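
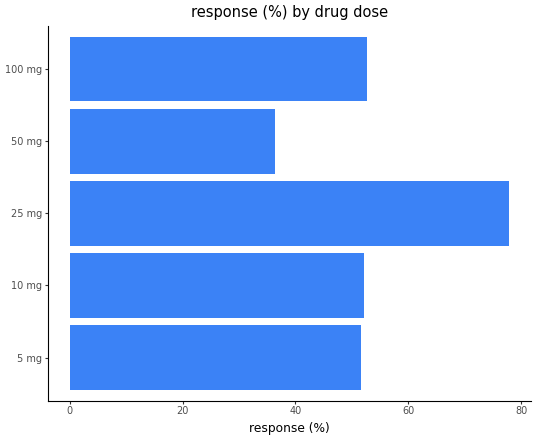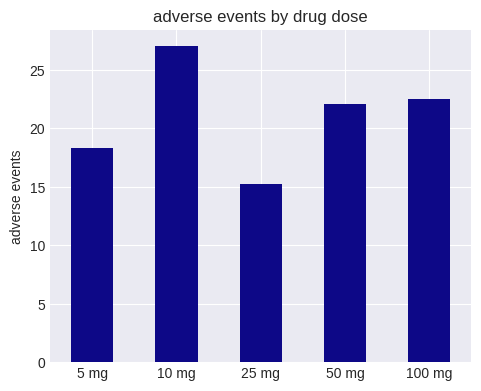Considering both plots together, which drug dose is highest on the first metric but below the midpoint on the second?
25 mg

Chart 2 median adverse events ≈ 20; below-median drug doses: 5 mg, 25 mg. Among those, 25 mg has the highest response (%) (≈ 80).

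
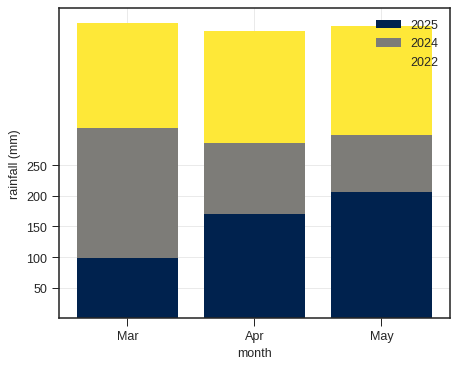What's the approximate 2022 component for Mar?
2022 top ≈ 500, bottom ≈ 300; segment ≈ 200.

≈ 200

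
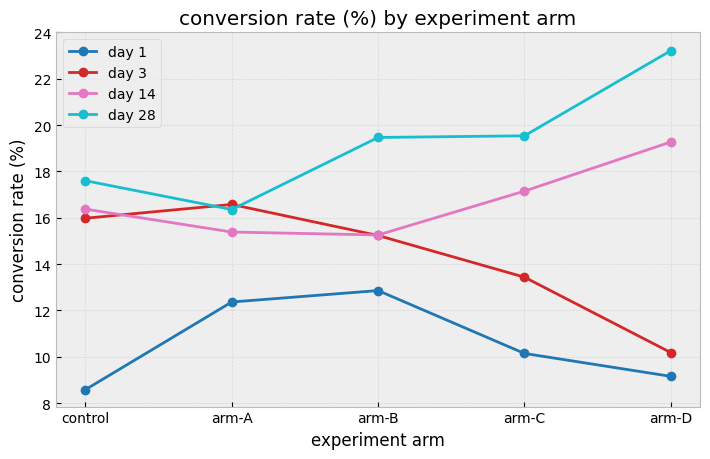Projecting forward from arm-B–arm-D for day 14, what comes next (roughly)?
≈ 22

Last three: 16, 18, 20 → slope ≈ 2/step → next ≈ 22.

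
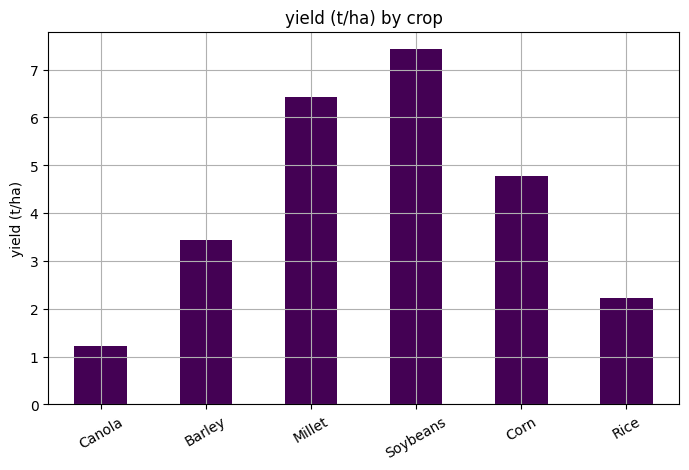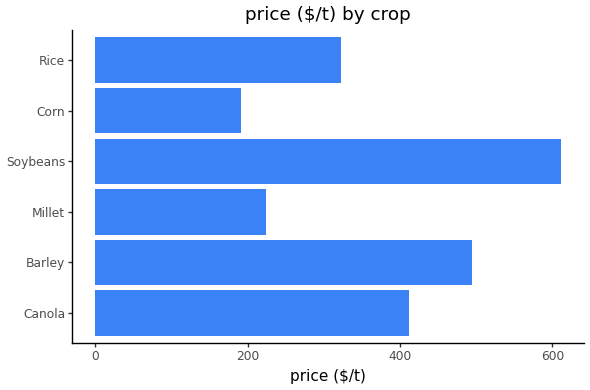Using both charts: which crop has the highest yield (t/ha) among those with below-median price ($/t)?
Chart 2 median price ($/t) ≈ 400; below-median crops: Millet, Corn, Rice. Among those, Millet has the highest yield (t/ha) (≈ 6).

Millet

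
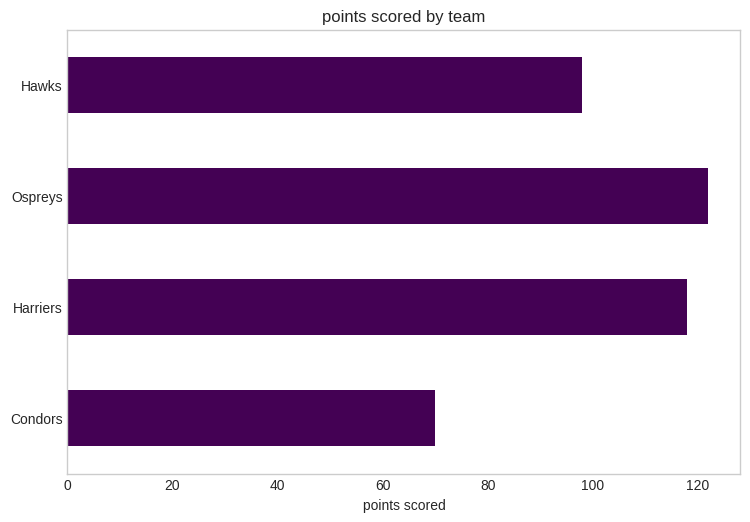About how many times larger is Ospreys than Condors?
Ospreys ≈ 120, Condors ≈ 80; 120/80 ≈ 1.5.

≈ 1.5×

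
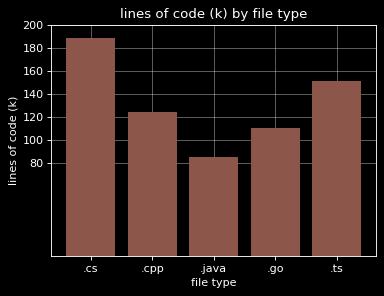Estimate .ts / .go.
≈ 1.33×

.ts ≈ 160, .go ≈ 120; 160/120 ≈ 1.33.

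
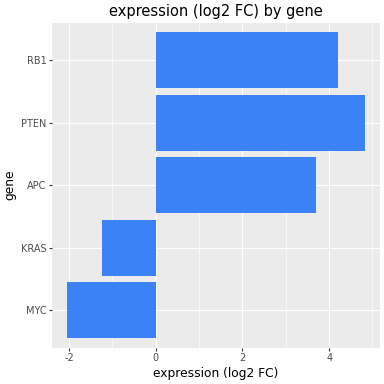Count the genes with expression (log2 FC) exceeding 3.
Above 3: APC, PTEN, RB1.

3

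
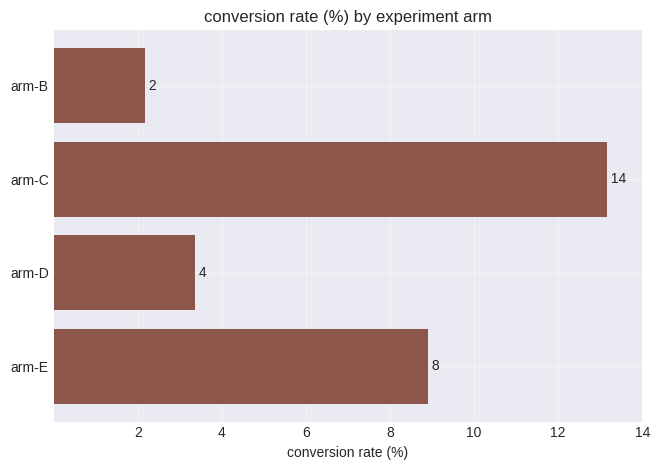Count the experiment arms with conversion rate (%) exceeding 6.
Above 6: arm-C, arm-E.

2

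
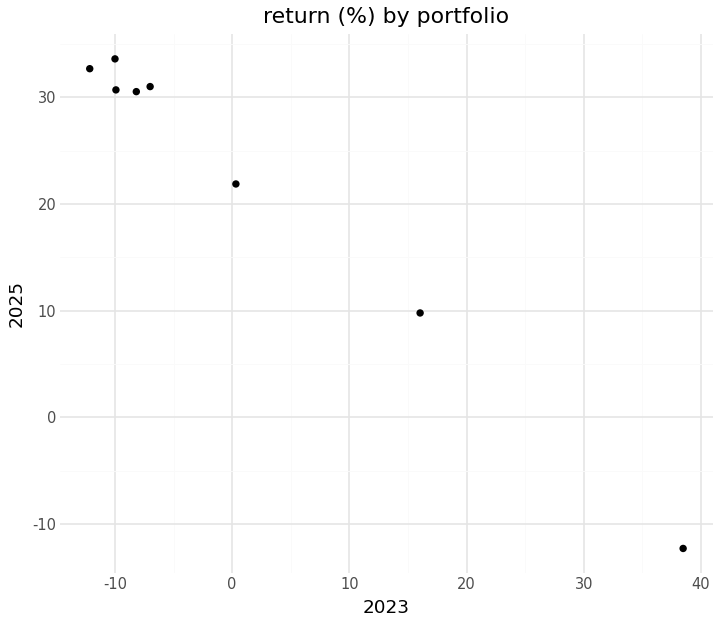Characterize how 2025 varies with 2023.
negative, strong

Points are negatively correlated; strong (|r| ≈ 1.0).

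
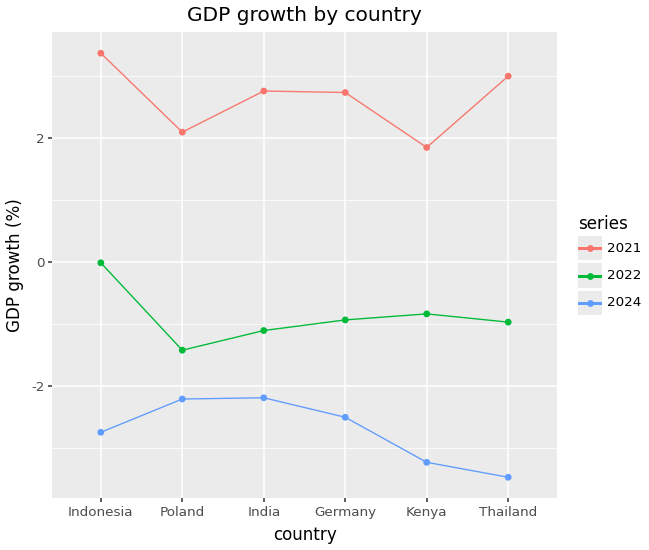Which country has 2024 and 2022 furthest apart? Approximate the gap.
Indonesia, ≈ 3 %

Indonesia: 2024 ≈ -3, 2022 ≈ 0 → gap ≈ 3. Next-largest (Thailand) is only ≈ 2.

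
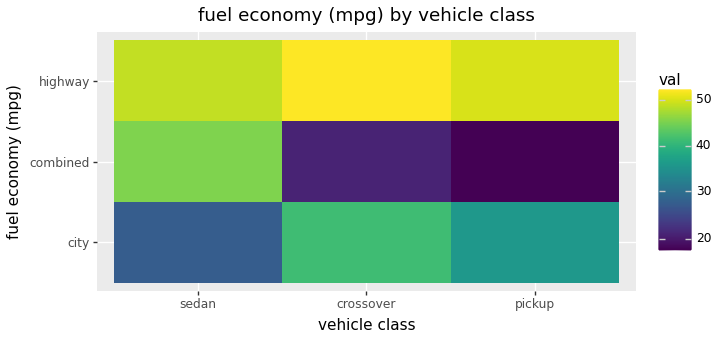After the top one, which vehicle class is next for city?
Top 3 for city: crossover ≈ 40, pickup ≈ 35, sedan ≈ 25.

pickup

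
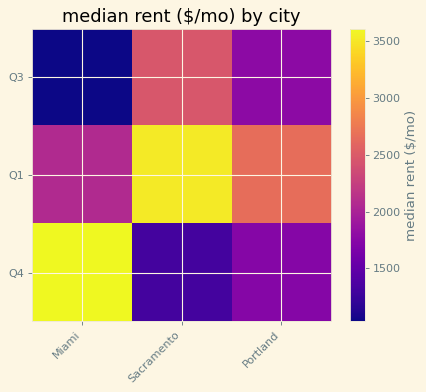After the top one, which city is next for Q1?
Top 3 for Q1: Sacramento ≈ 3500, Portland ≈ 2500, Miami ≈ 2000.

Portland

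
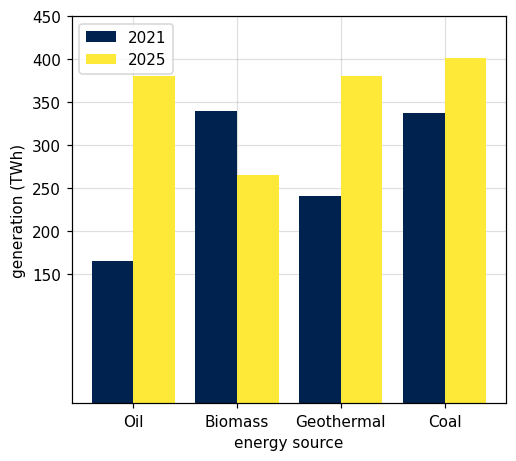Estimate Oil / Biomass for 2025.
Oil ≈ 400, Biomass ≈ 250; 400/250 ≈ 1.6.

≈ 1.6×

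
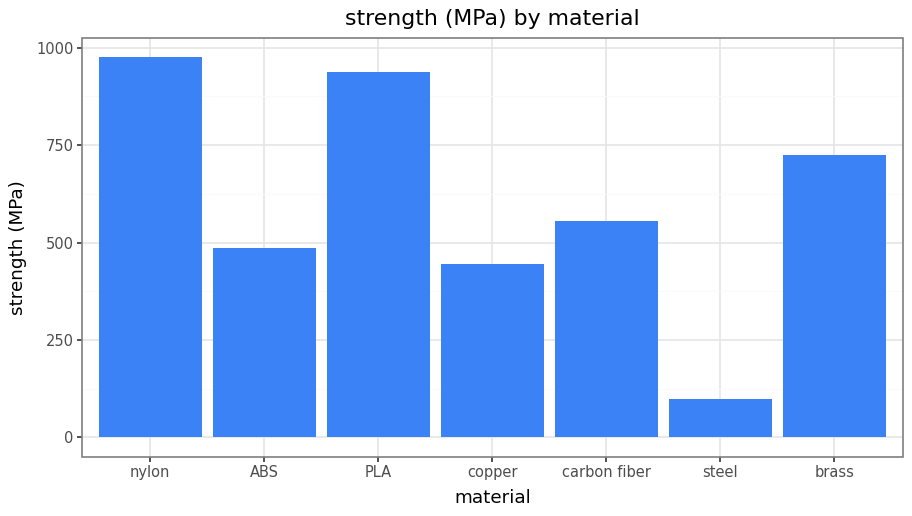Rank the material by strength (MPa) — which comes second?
Top 3: nylon ≈ 1000, PLA ≈ 900, brass ≈ 700.

PLA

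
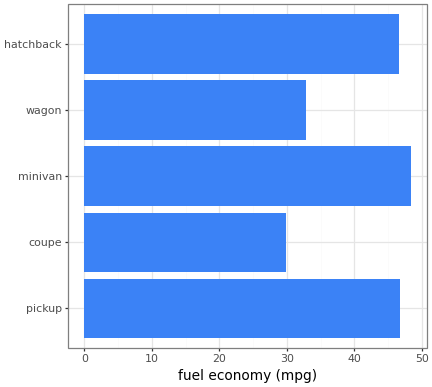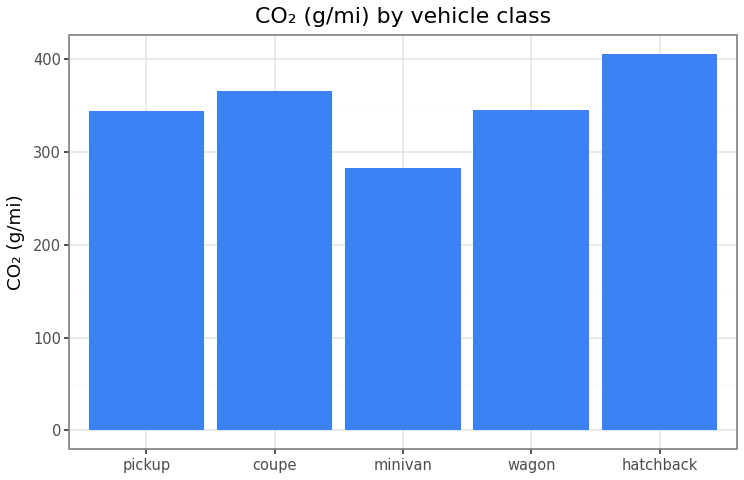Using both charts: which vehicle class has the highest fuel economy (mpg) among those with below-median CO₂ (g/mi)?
minivan

Chart 2 median CO₂ (g/mi) ≈ 350; below-median vehicle classes: pickup, minivan. Among those, minivan has the highest fuel economy (mpg) (≈ 50).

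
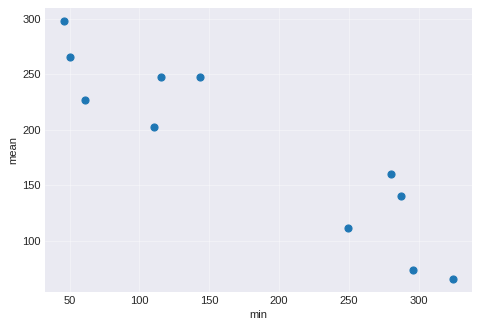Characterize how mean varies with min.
Points are negatively correlated; strong (|r| ≈ 0.9).

negative, strong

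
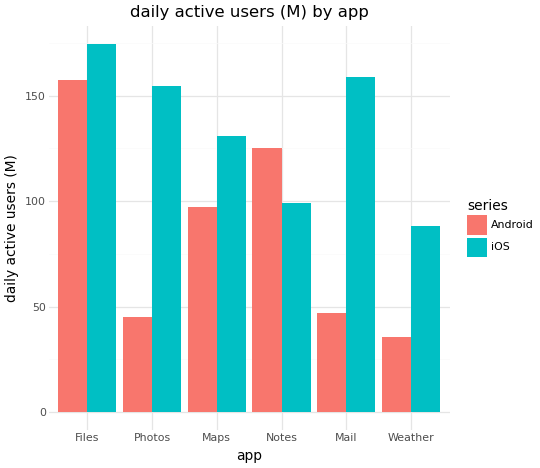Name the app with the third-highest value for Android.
Top 4 for Android: Files ≈ 160, Notes ≈ 120, Maps ≈ 100, Mail ≈ 40.

Maps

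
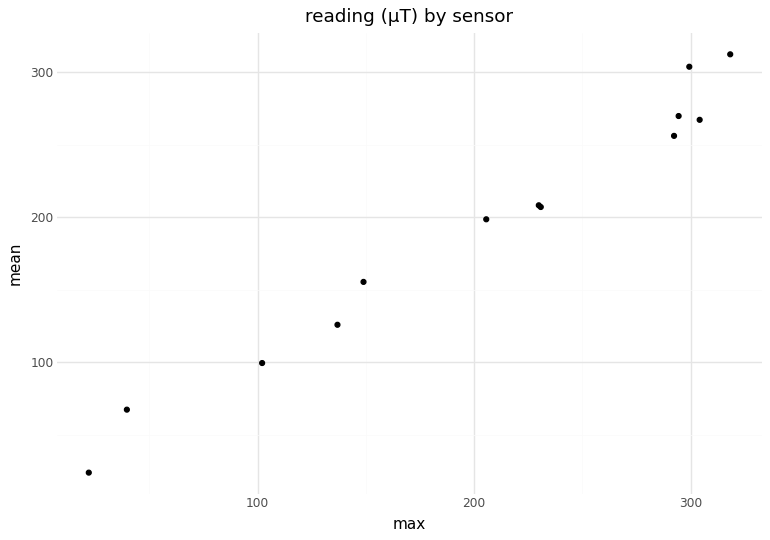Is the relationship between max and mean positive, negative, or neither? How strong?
Points are positively correlated; strong (|r| ≈ 1.0).

positive, strong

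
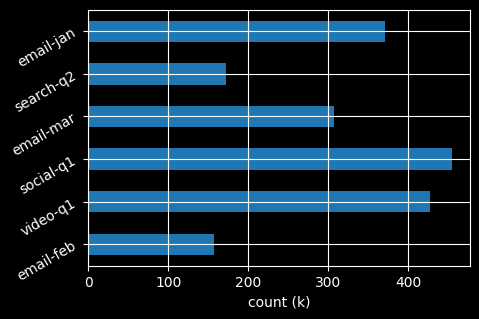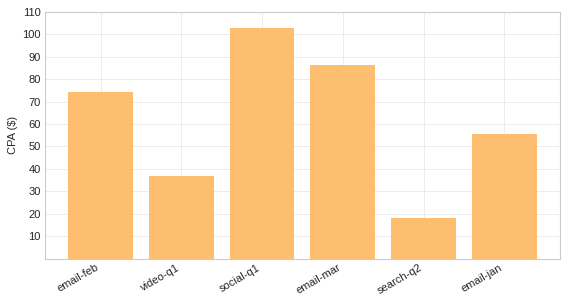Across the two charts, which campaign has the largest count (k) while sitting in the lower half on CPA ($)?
video-q1

Chart 2 median CPA ($) ≈ 60; below-median campaigns: video-q1, search-q2, email-jan. Among those, video-q1 has the highest count (k) (≈ 450).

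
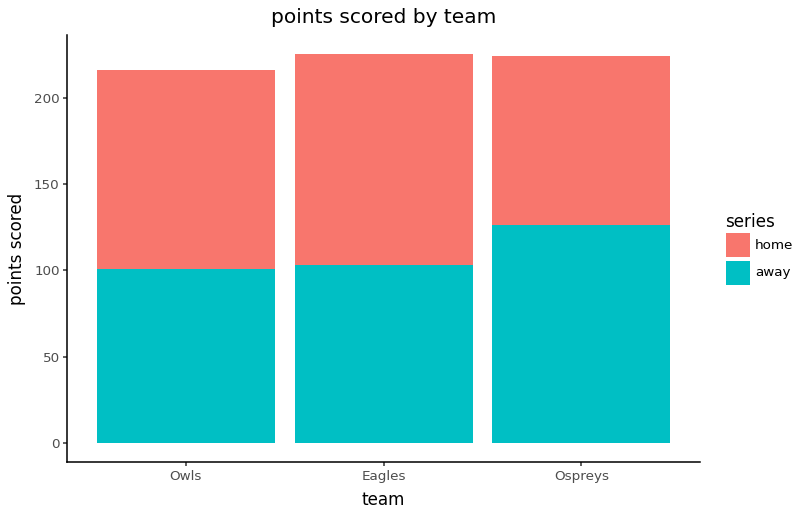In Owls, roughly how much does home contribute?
home top ≈ 220, bottom ≈ 100; segment ≈ 120.

≈ 120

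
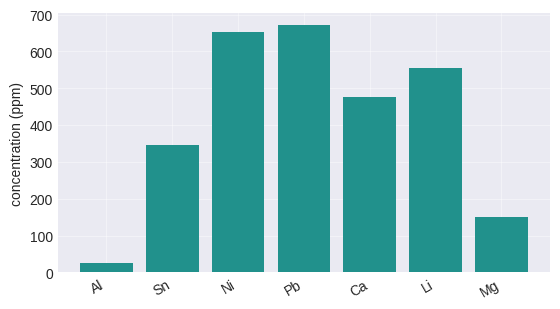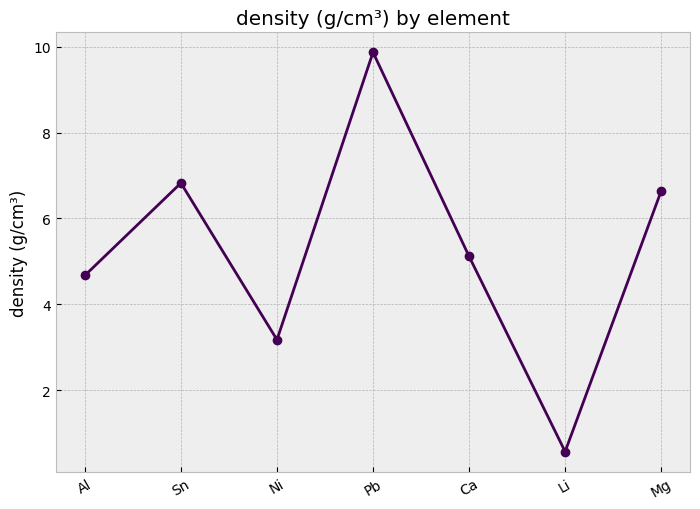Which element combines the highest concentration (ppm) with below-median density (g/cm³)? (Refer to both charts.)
Chart 2 median density (g/cm³) ≈ 5; below-median elements: Al, Ni, Li. Among those, Ni has the highest concentration (ppm) (≈ 700).

Ni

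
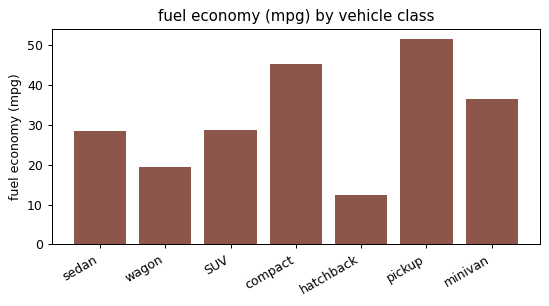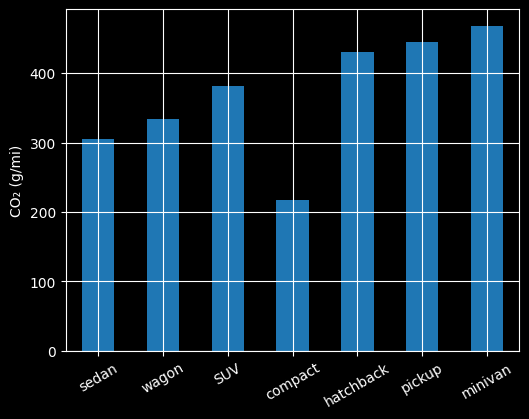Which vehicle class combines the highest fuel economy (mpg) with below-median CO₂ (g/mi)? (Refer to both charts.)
Chart 2 median CO₂ (g/mi) ≈ 400; below-median vehicle classes: sedan, wagon, compact. Among those, compact has the highest fuel economy (mpg) (≈ 45).

compact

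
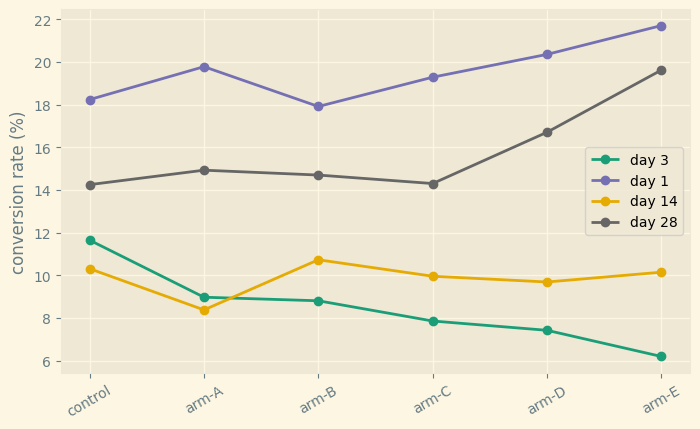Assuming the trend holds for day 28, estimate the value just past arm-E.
≈ 23

Last three: 14, 16, 20 → slope ≈ 3/step → next ≈ 23.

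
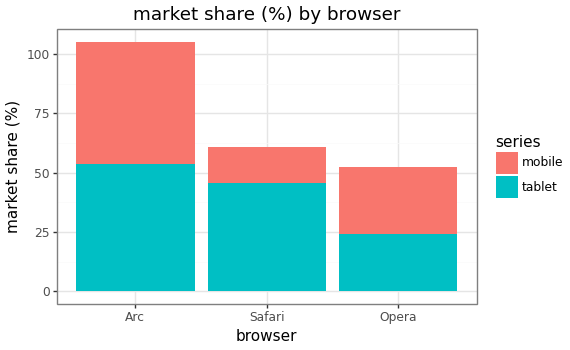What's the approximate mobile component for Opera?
mobile top ≈ 50, bottom ≈ 20; segment ≈ 30.

≈ 30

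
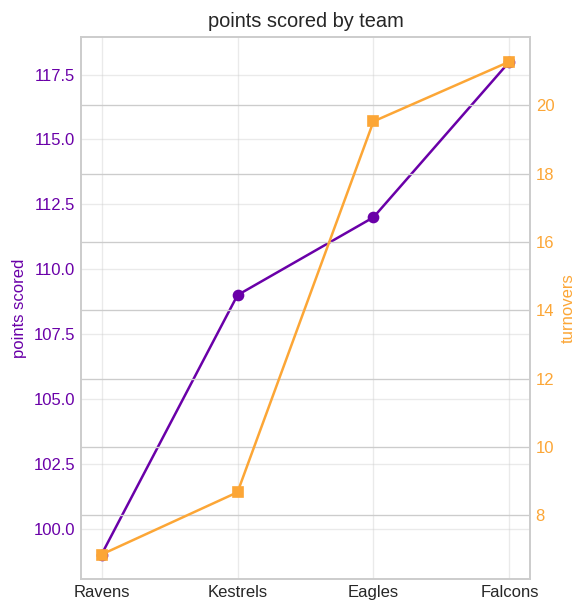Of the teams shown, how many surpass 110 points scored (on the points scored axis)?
Above 110: Eagles, Falcons.

2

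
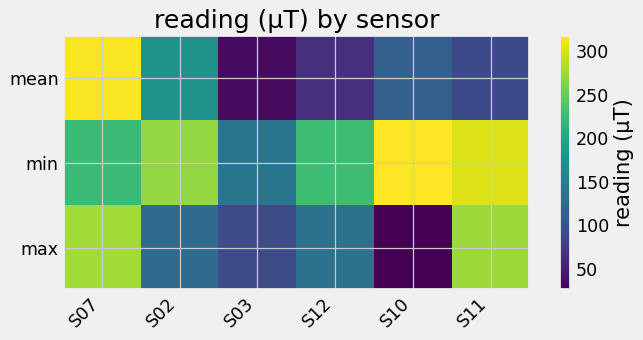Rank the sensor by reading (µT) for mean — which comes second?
S02

Top 3 for mean: S07 ≈ 325, S02 ≈ 175, S10 ≈ 125.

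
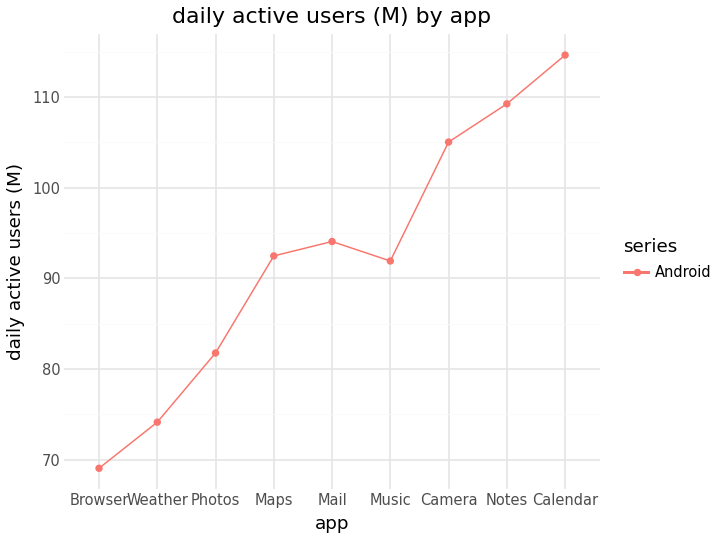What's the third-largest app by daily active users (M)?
Top 4: Calendar ≈ 115, Notes ≈ 110, Camera ≈ 105, Mail ≈ 95.

Camera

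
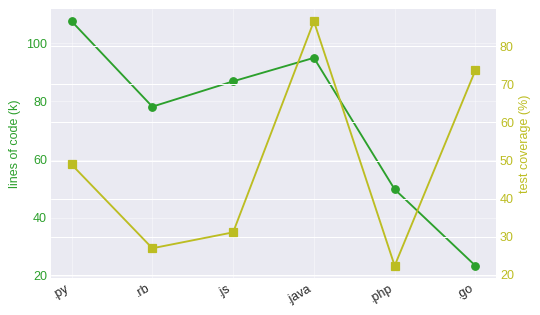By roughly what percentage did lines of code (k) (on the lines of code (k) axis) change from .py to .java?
≈ -9.1%

.py ≈ 110, .java ≈ 100; (100 − 110) / 110 ≈ -9.1%.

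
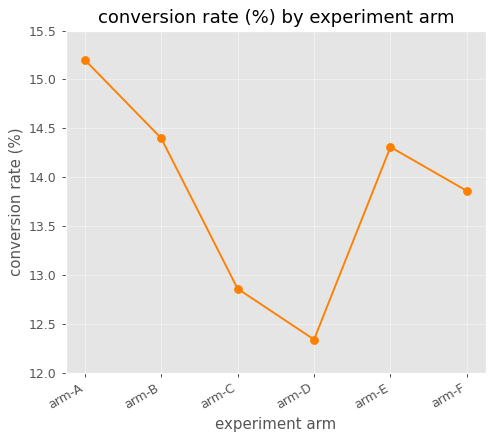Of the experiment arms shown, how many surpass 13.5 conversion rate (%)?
4

Above 13.5: arm-A, arm-B, arm-E, arm-F.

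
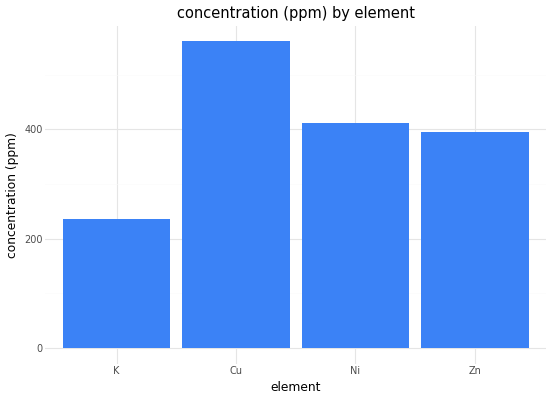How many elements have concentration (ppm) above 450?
1

Above 450: Cu.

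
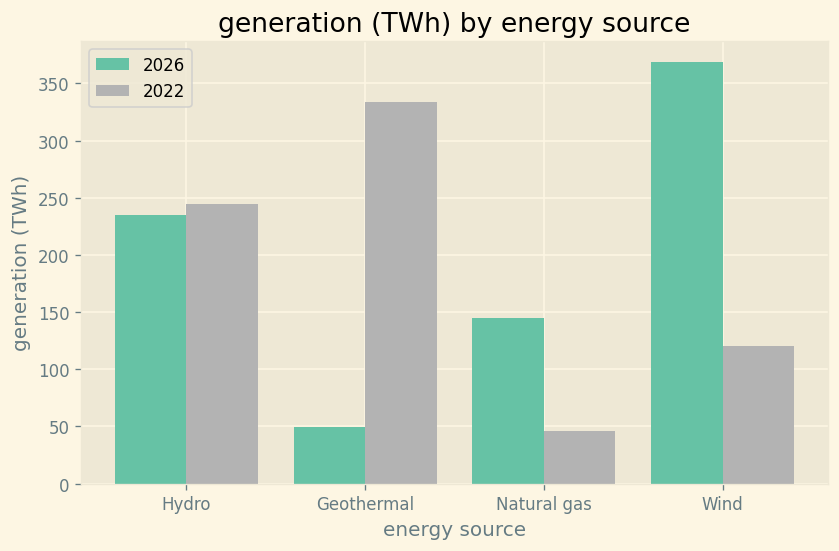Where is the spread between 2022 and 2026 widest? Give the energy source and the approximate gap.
Geothermal: 2022 ≈ 350, 2026 ≈ 50 → gap ≈ 300. Next-largest (Wind) is only ≈ 250.

Geothermal, ≈ 300 TWh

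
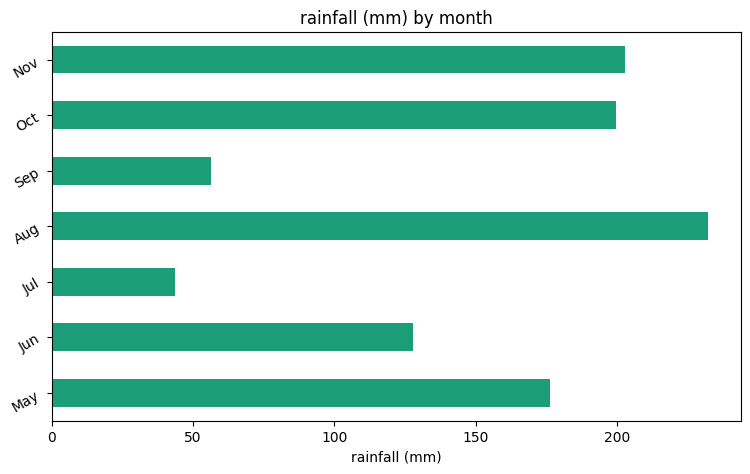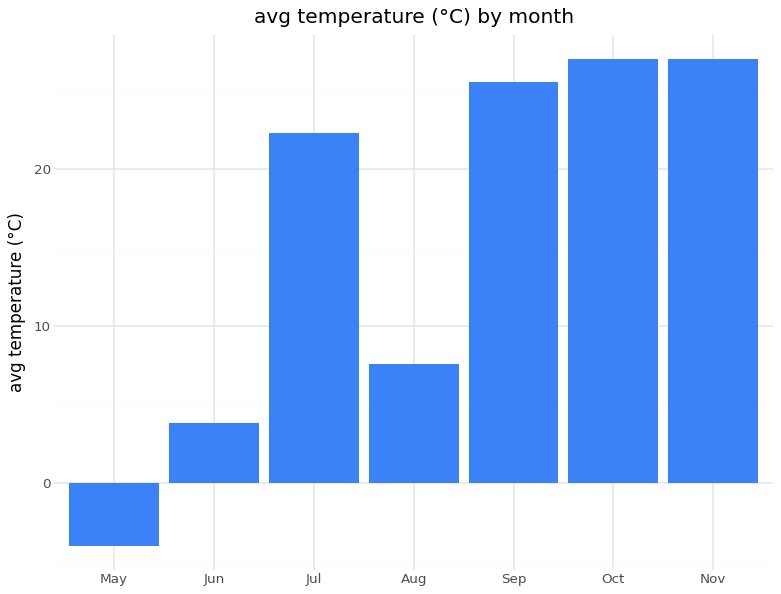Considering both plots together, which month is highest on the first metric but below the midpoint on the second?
Chart 2 median avg temperature (°C) ≈ 20; below-median months: May, Jun, Aug. Among those, Aug has the highest rainfall (mm) (≈ 225).

Aug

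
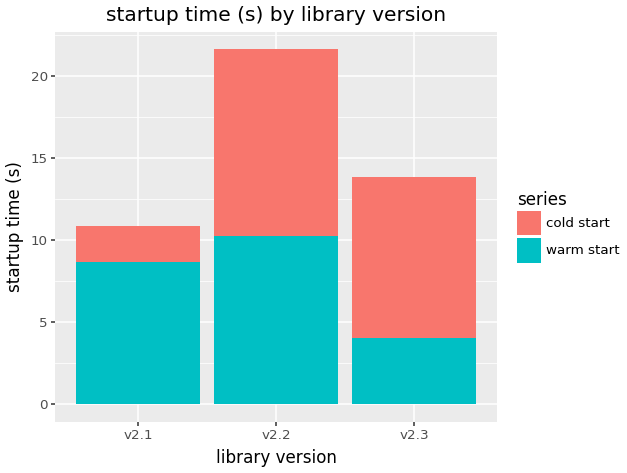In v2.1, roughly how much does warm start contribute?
≈ 8

warm start top ≈ 8, bottom ≈ 0; segment ≈ 8.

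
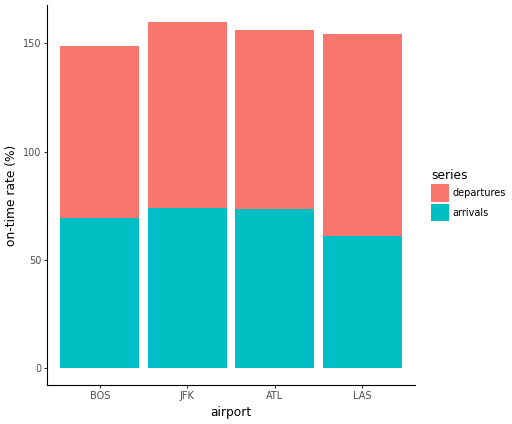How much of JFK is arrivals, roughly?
≈ 80

arrivals top ≈ 80, bottom ≈ 0; segment ≈ 80.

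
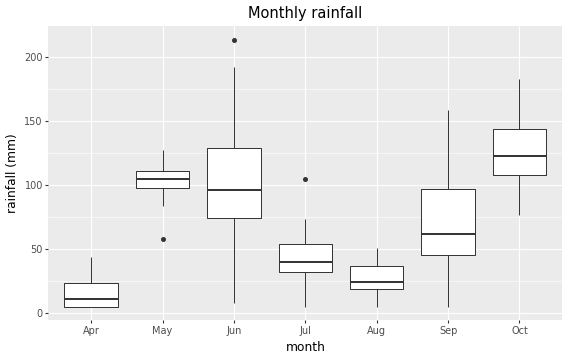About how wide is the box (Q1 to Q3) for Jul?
≈ 20

Q3 ≈ 50, Q1 ≈ 30; IQR ≈ 20.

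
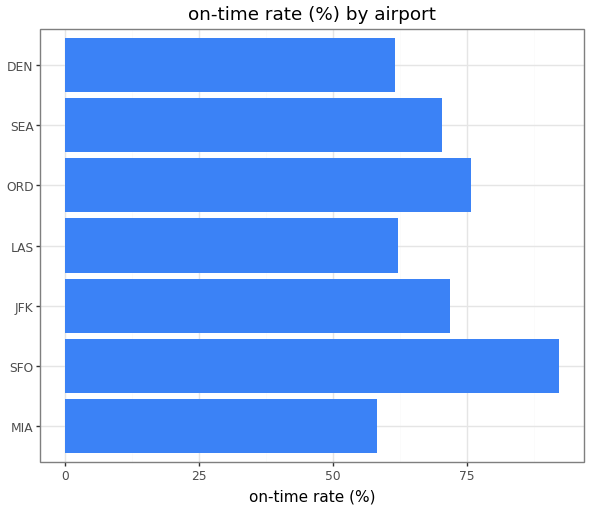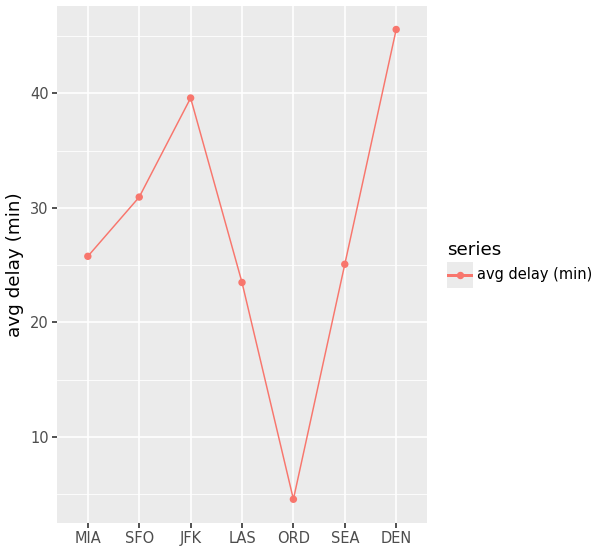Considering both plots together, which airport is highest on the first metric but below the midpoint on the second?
ORD

Chart 2 median avg delay (min) ≈ 25; below-median airports: LAS, ORD, SEA. Among those, ORD has the highest on-time rate (%) (≈ 80).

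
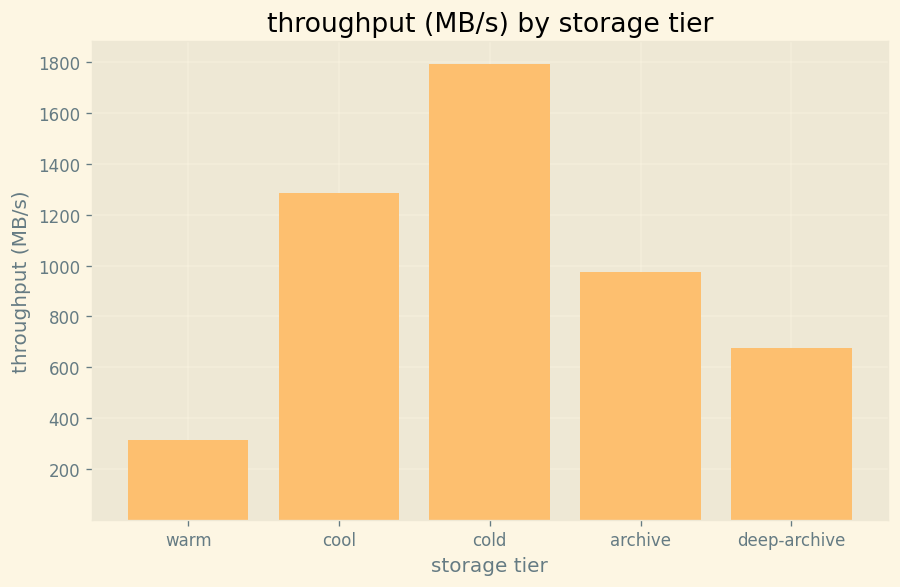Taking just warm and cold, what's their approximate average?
(400 + 1800) / 2 ≈ 1100.

≈ 1100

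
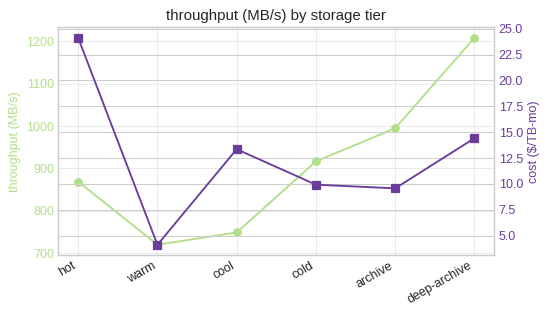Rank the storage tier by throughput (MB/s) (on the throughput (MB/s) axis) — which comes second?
archive

Top 3 (on the throughput (MB/s) axis): deep-archive ≈ 1200, archive ≈ 1000, cold ≈ 900.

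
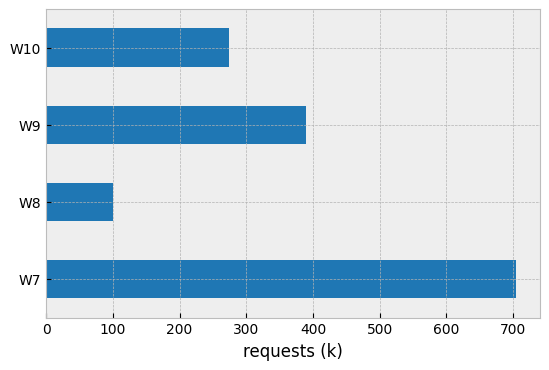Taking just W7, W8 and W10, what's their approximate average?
(700 + 100 + 300) / 3 ≈ 367.

≈ 367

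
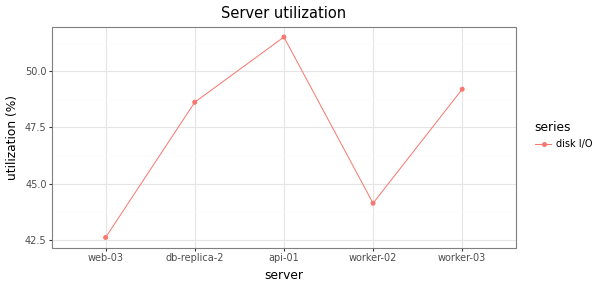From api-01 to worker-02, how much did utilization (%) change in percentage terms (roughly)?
api-01 ≈ 52, worker-02 ≈ 44; (44 − 52) / 52 ≈ -15.4%.

≈ -15.4%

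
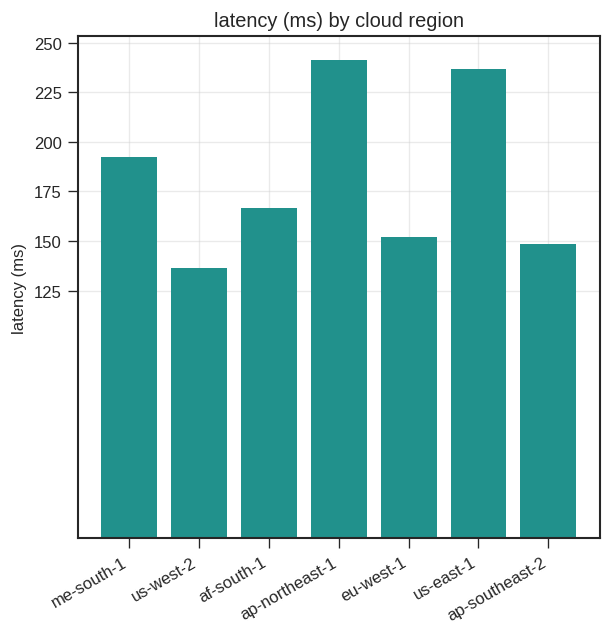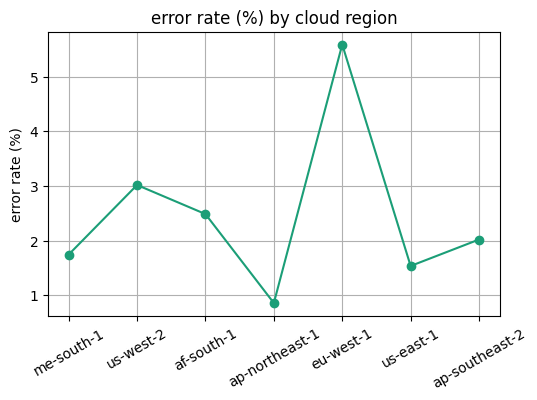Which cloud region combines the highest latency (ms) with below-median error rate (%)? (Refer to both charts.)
ap-northeast-1

Chart 2 median error rate (%) ≈ 2; below-median cloud regions: me-south-1, ap-northeast-1, us-east-1. Among those, ap-northeast-1 has the highest latency (ms) (≈ 250).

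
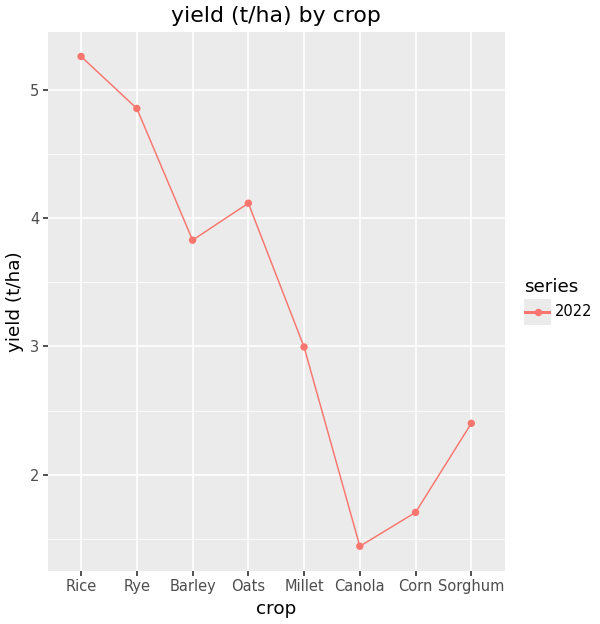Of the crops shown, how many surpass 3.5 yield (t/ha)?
4

Above 3.5: Rice, Rye, Barley, Oats.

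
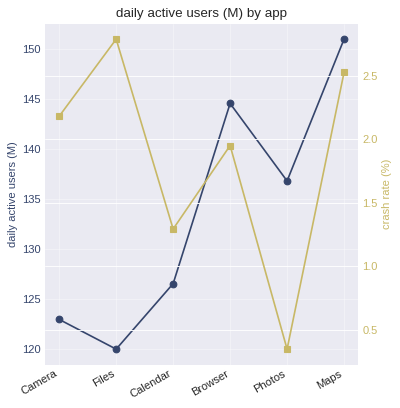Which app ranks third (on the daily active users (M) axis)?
Top 4 (on the daily active users (M) axis): Maps ≈ 150, Browser ≈ 145, Photos ≈ 135, Calendar ≈ 125.

Photos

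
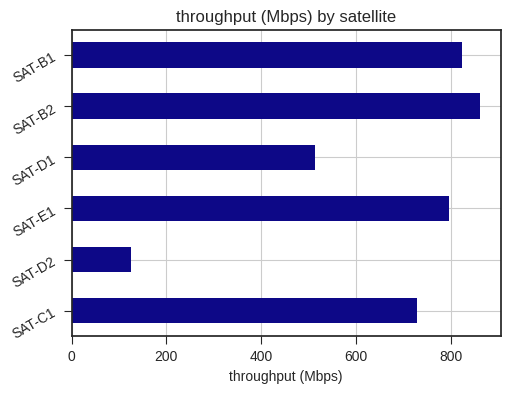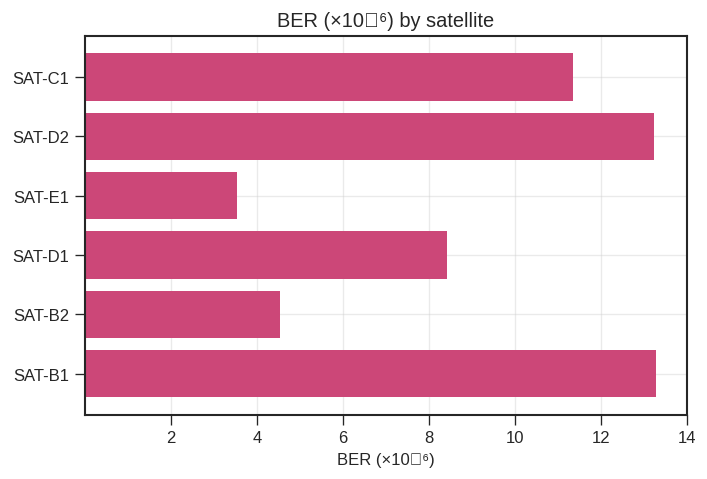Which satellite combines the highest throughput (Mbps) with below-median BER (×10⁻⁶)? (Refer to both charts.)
Chart 2 median BER (×10⁻⁶) ≈ 10; below-median satellites: SAT-E1, SAT-D1, SAT-B2. Among those, SAT-B2 has the highest throughput (Mbps) (≈ 900).

SAT-B2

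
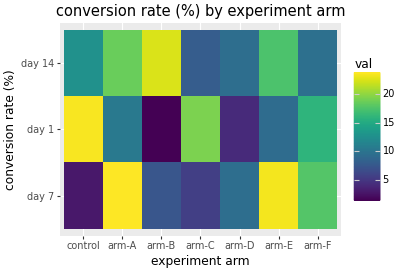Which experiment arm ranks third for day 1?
Top 4 for day 1: control ≈ 24, arm-C ≈ 20, arm-F ≈ 16, arm-A ≈ 10.

arm-F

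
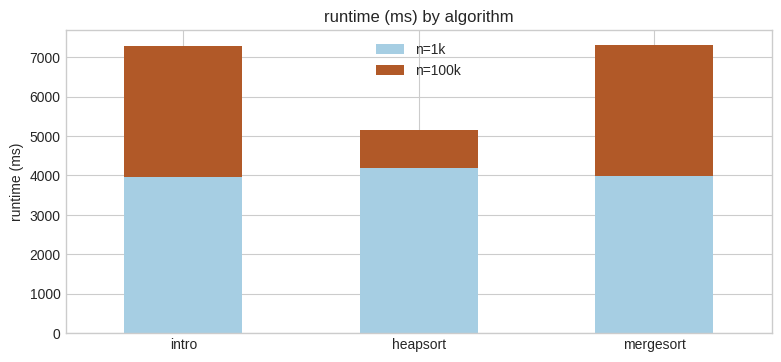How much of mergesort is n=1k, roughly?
n=1k top ≈ 4000, bottom ≈ 0; segment ≈ 4000.

≈ 4000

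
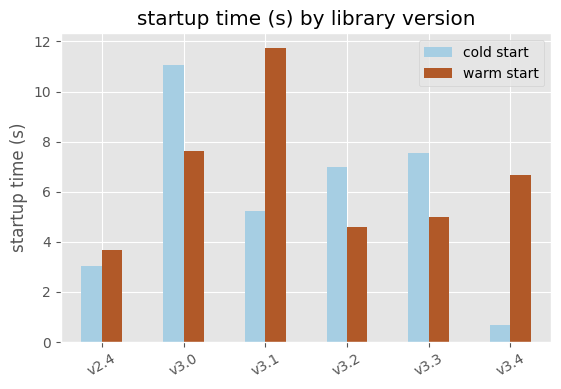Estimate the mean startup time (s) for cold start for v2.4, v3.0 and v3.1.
≈ 6

(3 + 11 + 5) / 3 ≈ 6.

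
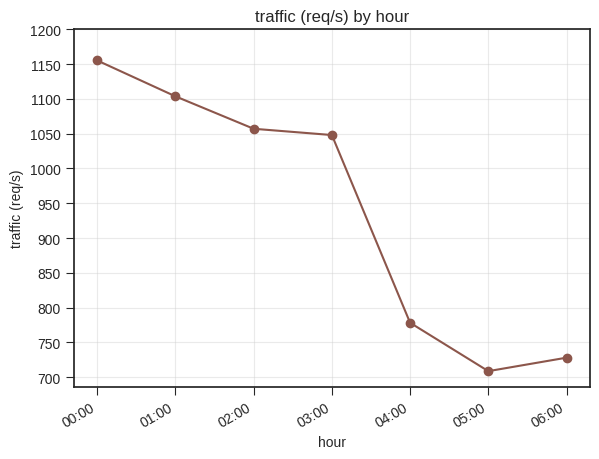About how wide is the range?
Max 00:00 ≈ 1150, min 05:00 ≈ 700; range ≈ 450.

≈ 450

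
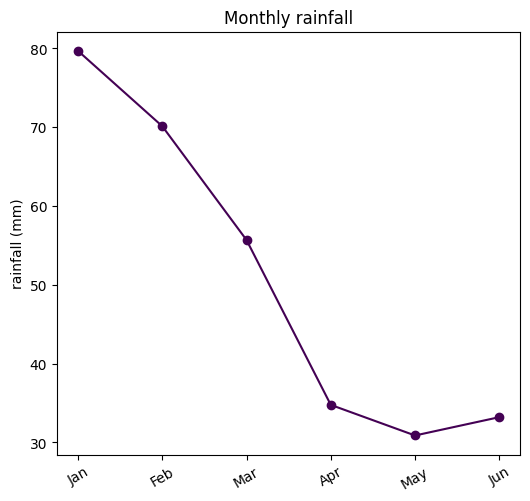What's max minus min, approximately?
Max Jan ≈ 80, min May ≈ 30; range ≈ 50.

≈ 50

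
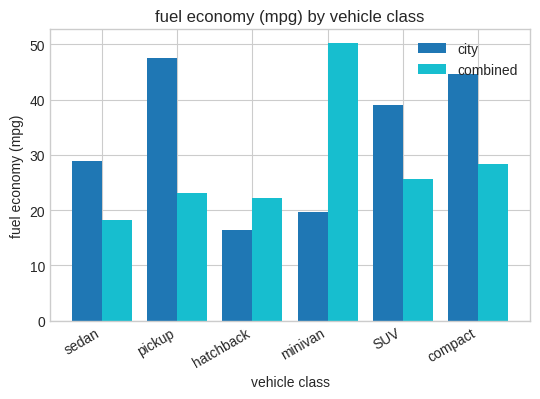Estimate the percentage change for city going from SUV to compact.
SUV ≈ 40, compact ≈ 45; (45 − 40) / 40 ≈ +12.5%.

≈ +12.5%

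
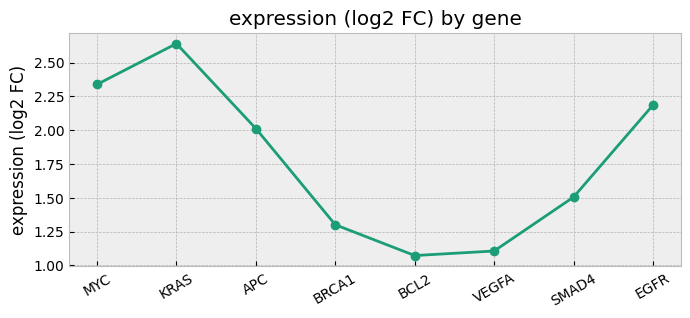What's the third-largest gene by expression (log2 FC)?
Top 4: KRAS ≈ 2.6, MYC ≈ 2.4, EGFR ≈ 2.2, APC ≈ 2.0.

EGFR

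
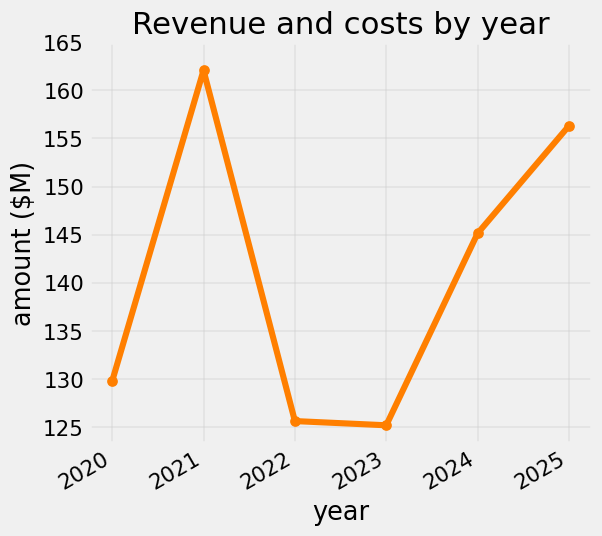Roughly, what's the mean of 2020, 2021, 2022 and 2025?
(130 + 160 + 125 + 155) / 4 ≈ 142.

≈ 142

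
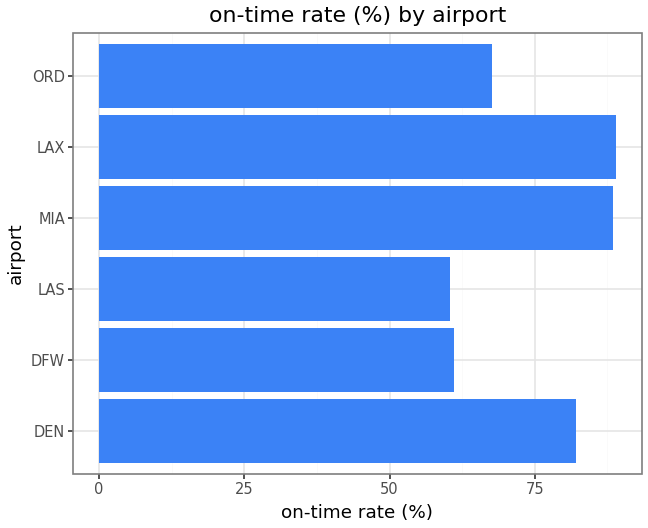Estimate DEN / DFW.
DEN ≈ 80, DFW ≈ 60; 80/60 ≈ 1.33.

≈ 1.33×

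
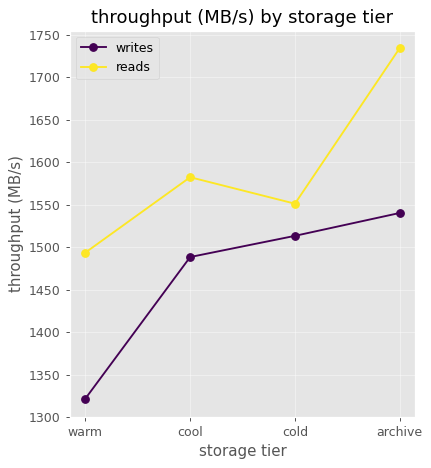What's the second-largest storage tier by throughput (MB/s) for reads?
Top 3 for reads: archive ≈ 1750, cool ≈ 1600, cold ≈ 1550.

cool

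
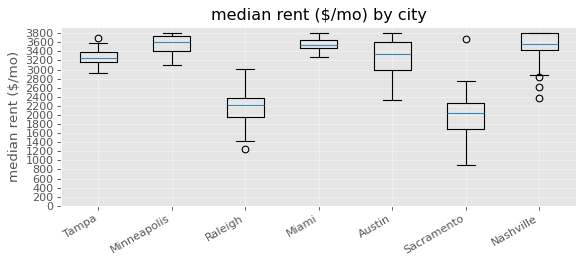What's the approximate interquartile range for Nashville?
Q3 ≈ 3800, Q1 ≈ 3400; IQR ≈ 400.

≈ 400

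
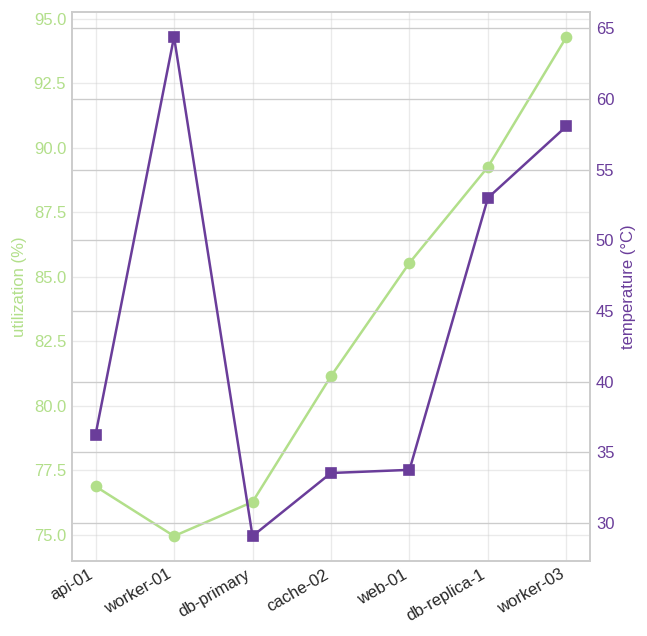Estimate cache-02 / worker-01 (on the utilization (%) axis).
≈ 1.11×

cache-02 ≈ 82, worker-01 ≈ 74; 82/74 ≈ 1.11.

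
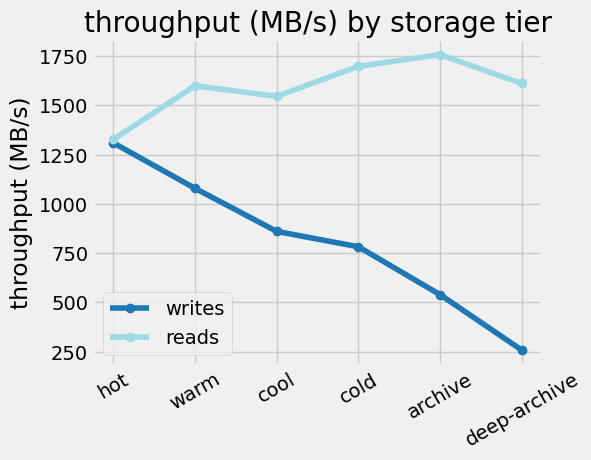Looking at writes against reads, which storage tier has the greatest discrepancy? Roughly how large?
deep-archive: writes ≈ 200, reads ≈ 1600 → gap ≈ 1400. Next-largest (archive) is only ≈ 1200.

deep-archive, ≈ 1400 MB/s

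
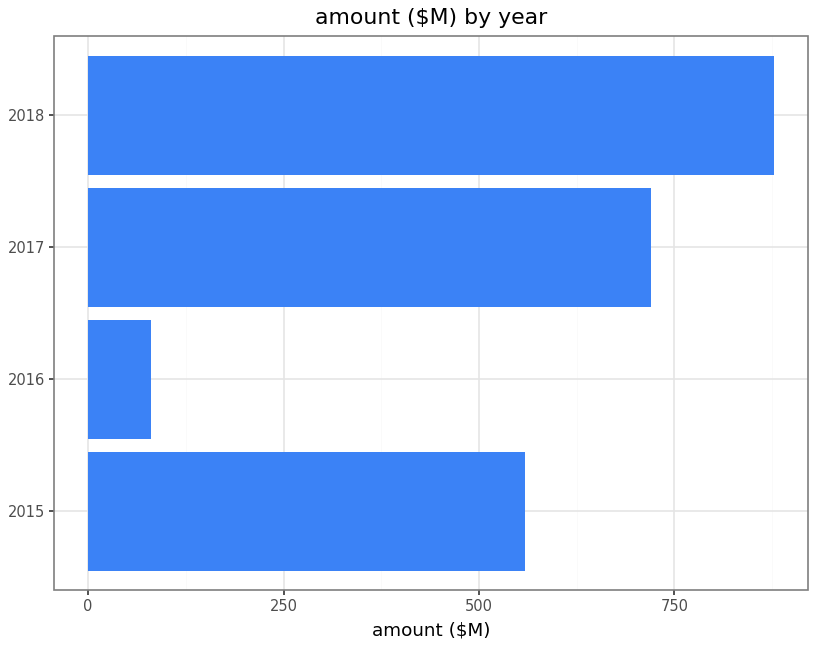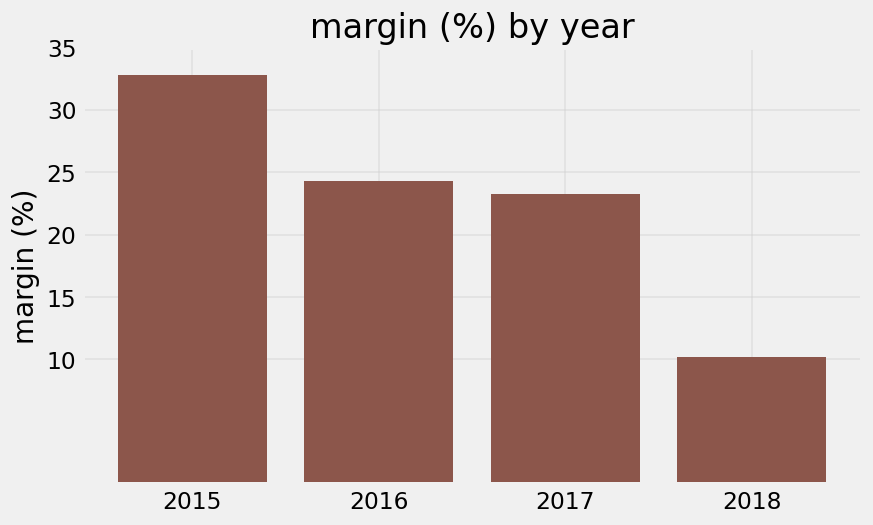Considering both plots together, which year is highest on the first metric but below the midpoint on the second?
2018

Chart 2 median margin (%) ≈ 25; below-median years: 2017, 2018. Among those, 2018 has the highest amount ($M) (≈ 900).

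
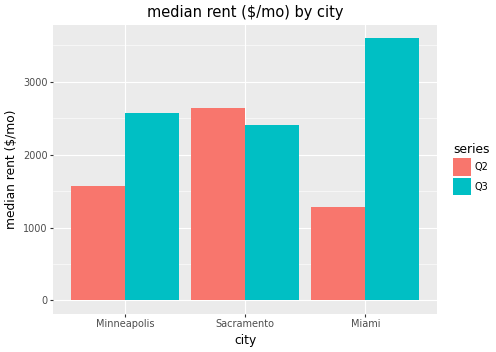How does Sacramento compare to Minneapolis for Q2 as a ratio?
≈ 1.67×

Sacramento ≈ 2500, Minneapolis ≈ 1500; 2500/1500 ≈ 1.67.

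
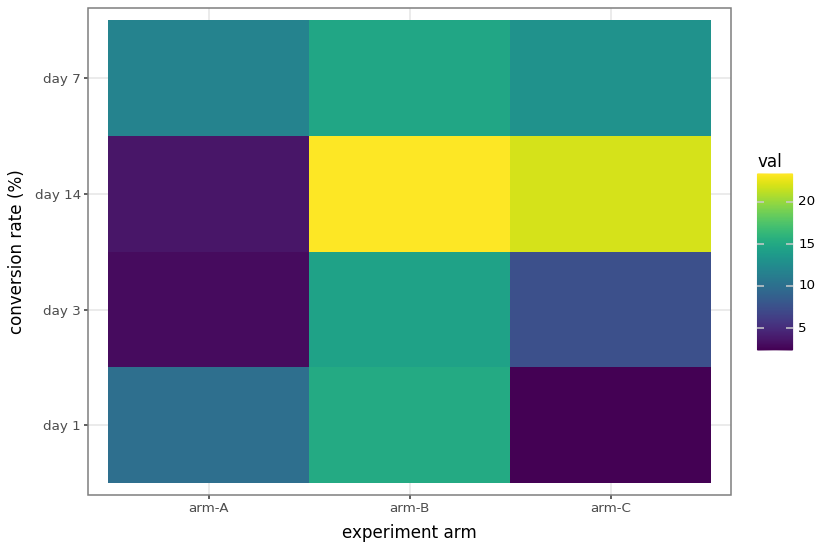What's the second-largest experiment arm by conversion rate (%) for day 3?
arm-C

Top 3 for day 3: arm-B ≈ 14, arm-C ≈ 8, arm-A ≈ 2.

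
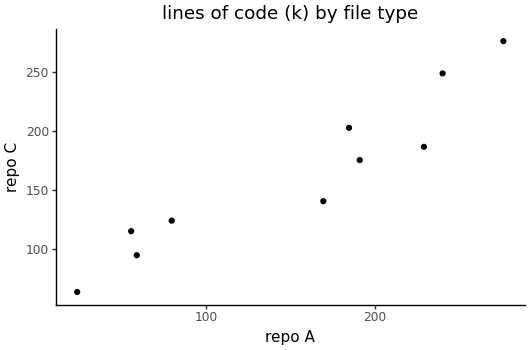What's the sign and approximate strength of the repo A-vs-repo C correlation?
Points are positively correlated; strong (|r| ≈ 0.9).

positive, strong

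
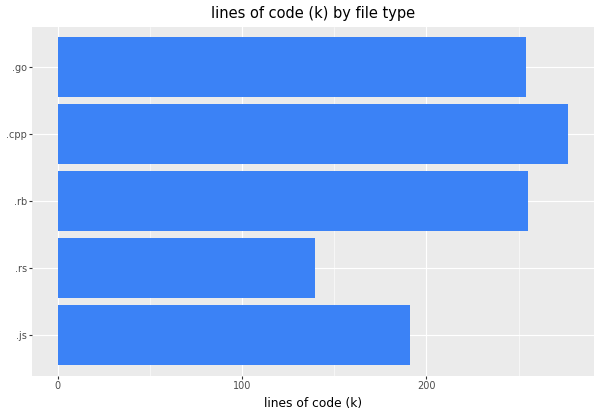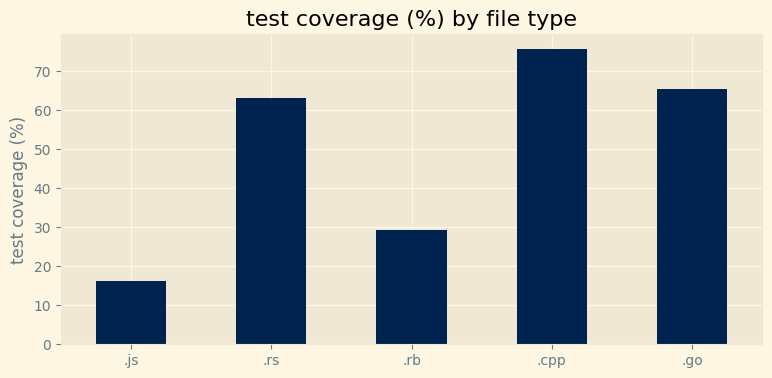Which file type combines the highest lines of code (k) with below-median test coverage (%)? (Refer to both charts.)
Chart 2 median test coverage (%) ≈ 60; below-median file types: .js, .rb. Among those, .rb has the highest lines of code (k) (≈ 250).

.rb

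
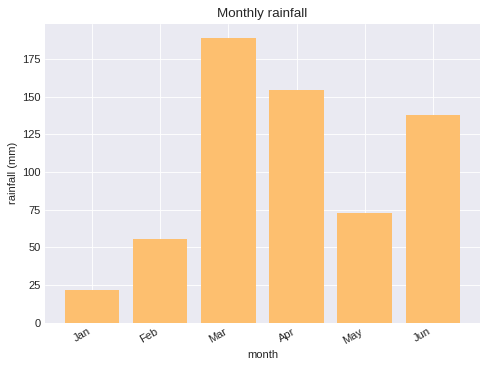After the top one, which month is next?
Apr

Top 3: Mar ≈ 180, Apr ≈ 160, Jun ≈ 140.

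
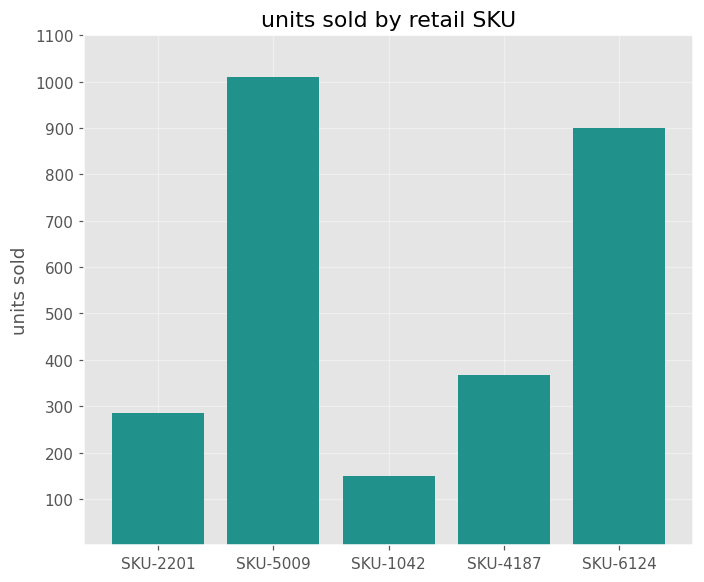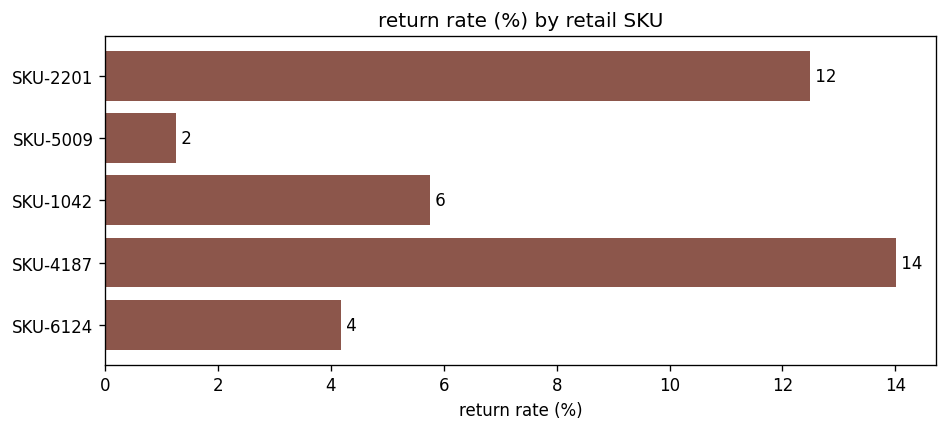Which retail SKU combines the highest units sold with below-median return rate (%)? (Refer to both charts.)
Chart 2 median return rate (%) ≈ 6; below-median retail SKUs: SKU-5009, SKU-6124. Among those, SKU-5009 has the highest units sold (≈ 1000).

SKU-5009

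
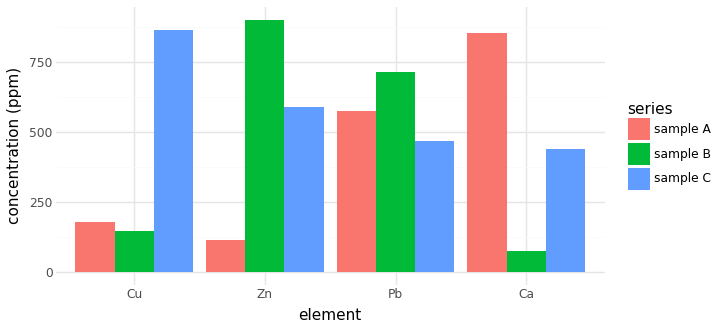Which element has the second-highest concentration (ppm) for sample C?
Top 3 for sample C: Cu ≈ 900, Zn ≈ 600, Pb ≈ 500.

Zn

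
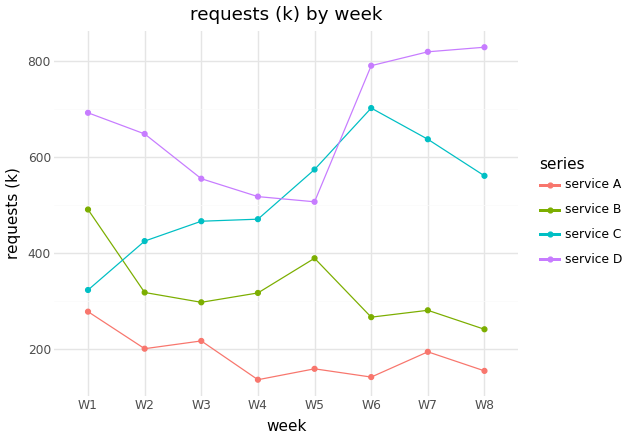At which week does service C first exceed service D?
W5

W4: service C ≈ 500 vs service D ≈ 500 (not yet); W5: service C ≈ 600 vs service D ≈ 500 (first crossover).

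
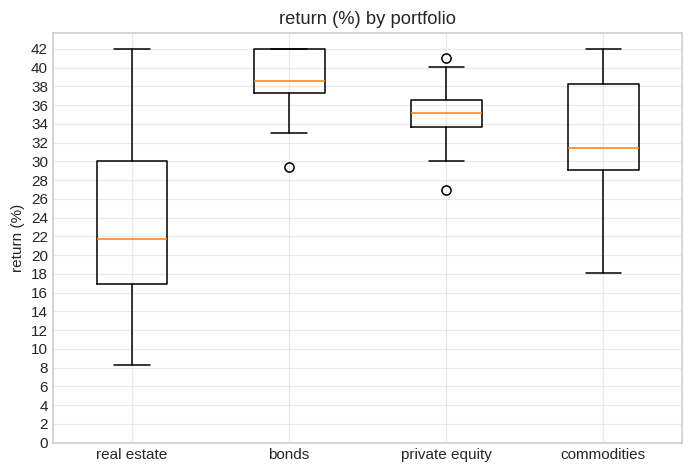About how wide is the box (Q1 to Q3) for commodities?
Q3 ≈ 38, Q1 ≈ 30; IQR ≈ 8.

≈ 8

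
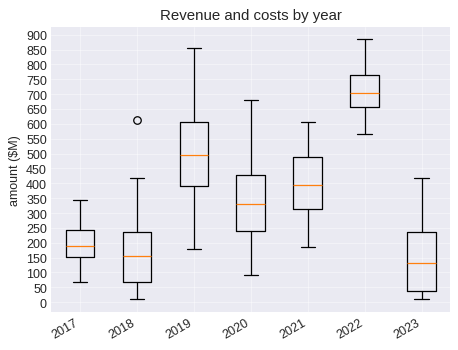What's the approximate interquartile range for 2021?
≈ 200

Q3 ≈ 500, Q1 ≈ 300; IQR ≈ 200.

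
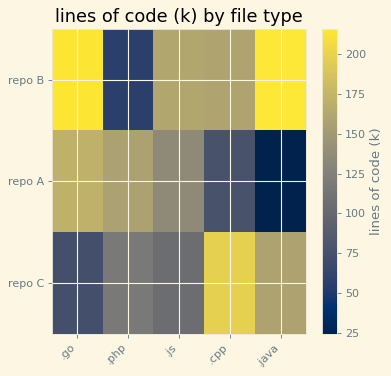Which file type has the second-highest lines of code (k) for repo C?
Top 3 for repo C: .cpp ≈ 200, .java ≈ 160, .php ≈ 120.

.java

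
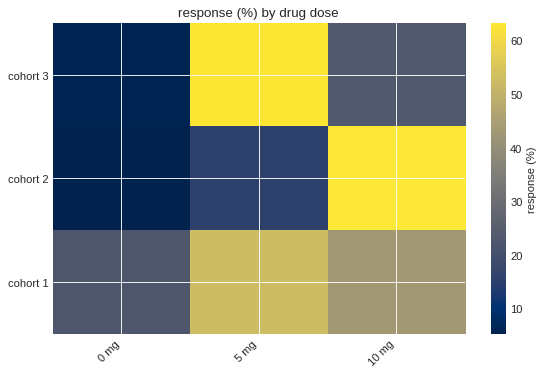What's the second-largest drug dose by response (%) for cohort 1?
10 mg

Top 3 for cohort 1: 5 mg ≈ 55, 10 mg ≈ 45, 0 mg ≈ 25.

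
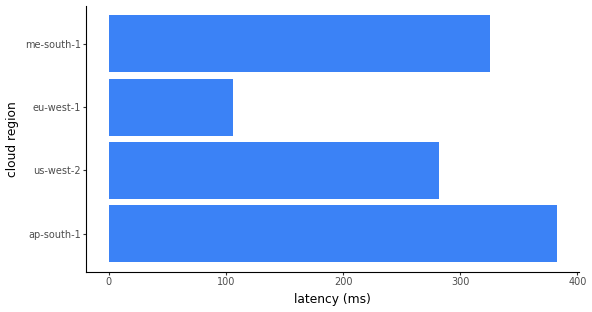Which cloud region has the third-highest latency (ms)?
us-west-2

Top 4: ap-south-1 ≈ 400, me-south-1 ≈ 350, us-west-2 ≈ 300, eu-west-1 ≈ 100.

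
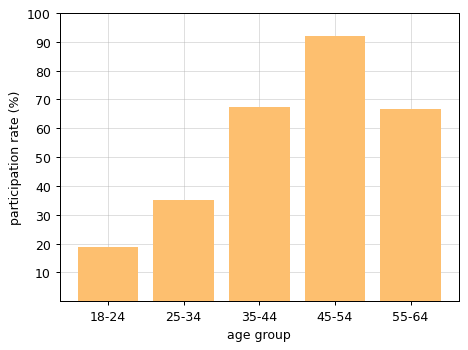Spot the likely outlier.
18-24 ≈ 20; the rest sit between ≈ 40 and ≈ 90.

18-24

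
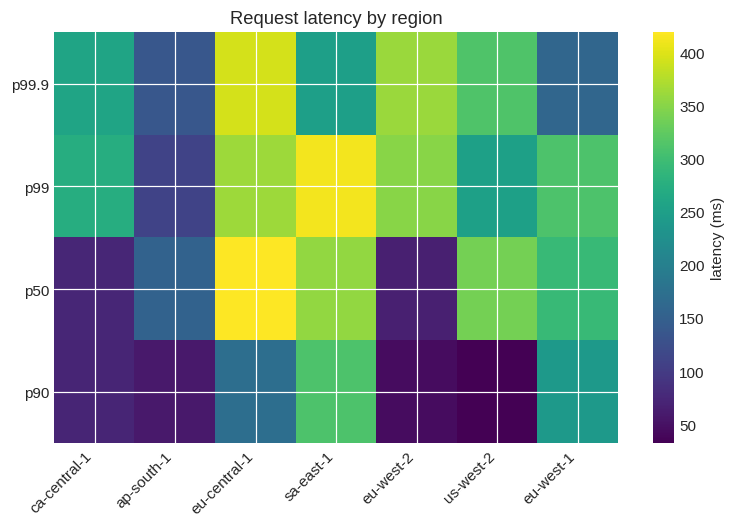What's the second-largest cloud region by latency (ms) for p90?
eu-west-1

Top 3 for p90: sa-east-1 ≈ 300, eu-west-1 ≈ 250, eu-central-1 ≈ 150.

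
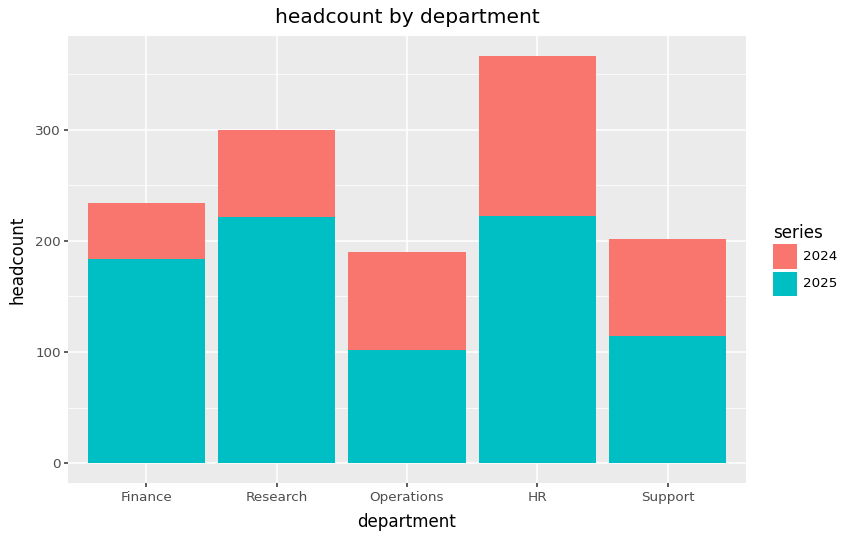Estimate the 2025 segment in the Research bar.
≈ 200

2025 top ≈ 200, bottom ≈ 0; segment ≈ 200.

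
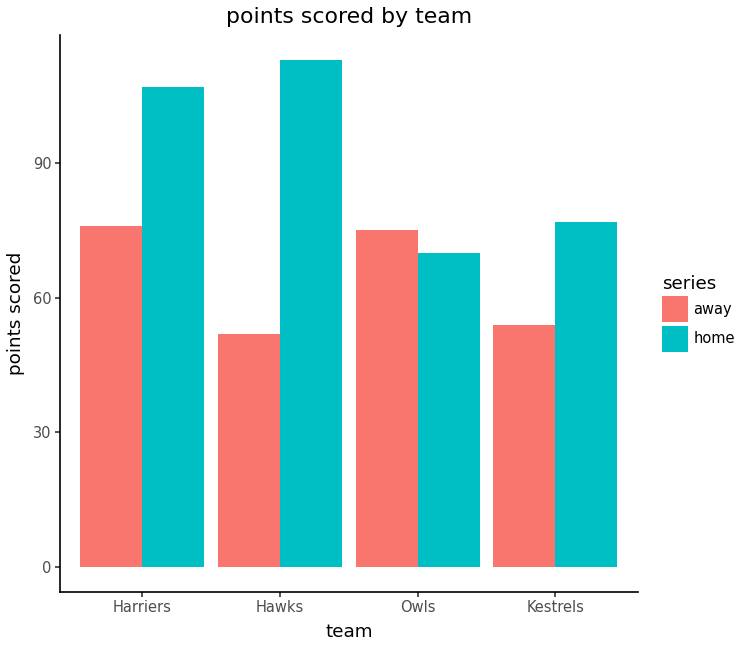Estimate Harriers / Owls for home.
≈ 1.57×

Harriers ≈ 110, Owls ≈ 70; 110/70 ≈ 1.57.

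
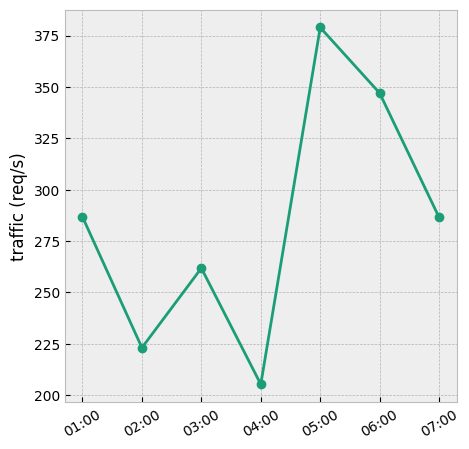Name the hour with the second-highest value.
06:00

Top 3: 05:00 ≈ 380, 06:00 ≈ 340, 01:00 ≈ 280.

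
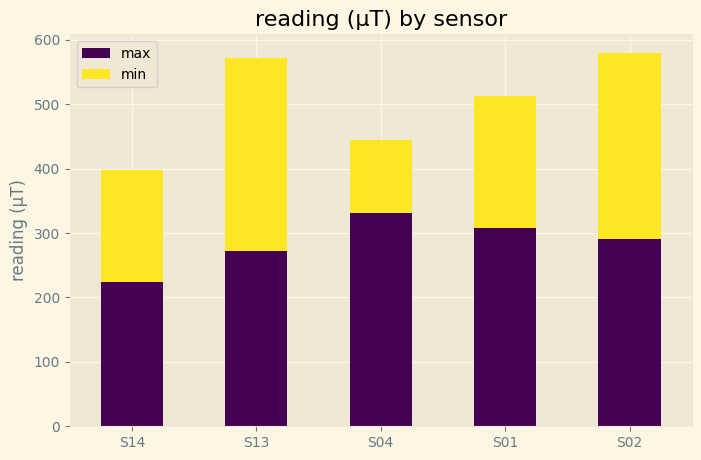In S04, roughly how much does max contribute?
≈ 350

max top ≈ 350, bottom ≈ 0; segment ≈ 350.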